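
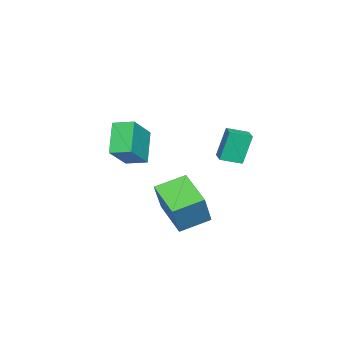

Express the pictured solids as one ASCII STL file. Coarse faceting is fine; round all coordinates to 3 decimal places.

solid 
facet normal -0.642 0.698 0.318
outer loop
vertex 2.664 1.53 -1.55
vertex 3.965 3.082 -2.331
vertex 1.645 1.445 -3.419
endloop
endfacet
facet normal -0.600 -0.715 0.359
outer loop
vertex 2.755 0.238 -3.969
vertex 2.664 1.53 -1.55
vertex 1.645 1.445 -3.419
endloop
endfacet
facet normal -0.642 0.698 0.319
outer loop
vertex 1.645 1.445 -3.419
vertex 3.965 3.082 -2.331
vertex 2.945 2.997 -4.199
endloop
endfacet
facet normal -0.478 -0.040 -0.877
outer loop
vertex 2.945 2.997 -4.199
vertex 2.755 0.238 -3.969
vertex 1.645 1.445 -3.419
endloop
endfacet
facet normal 0.478 0.040 0.877
outer loop
vertex 2.664 1.53 -1.55
vertex 5.075 1.875 -2.881
vertex 3.965 3.082 -2.331
endloop
endfacet
facet normal -0.599 -0.715 0.360
outer loop
vertex 3.775 0.323 -2.101
vertex 2.664 1.53 -1.55
vertex 2.755 0.238 -3.969
endloop
endfacet
facet normal 0.479 0.040 0.877
outer loop
vertex 3.775 0.323 -2.101
vertex 5.075 1.875 -2.881
vertex 2.664 1.53 -1.55
endloop
endfacet
facet normal 0.599 0.715 -0.360
outer loop
vertex 3.965 3.082 -2.331
vertex 5.075 1.875 -2.881
vertex 2.945 2.997 -4.199
endloop
endfacet
facet normal -0.479 -0.040 -0.877
outer loop
vertex 4.056 1.79 -4.75
vertex 2.755 0.238 -3.969
vertex 2.945 2.997 -4.199
endloop
endfacet
facet normal 0.599 0.716 -0.359
outer loop
vertex 2.945 2.997 -4.199
vertex 5.075 1.875 -2.881
vertex 4.056 1.79 -4.75
endloop
endfacet
facet normal 0.641 -0.698 -0.318
outer loop
vertex 4.056 1.79 -4.75
vertex 3.775 0.323 -2.101
vertex 2.755 0.238 -3.969
endloop
endfacet
facet normal 0.642 -0.698 -0.318
outer loop
vertex 5.075 1.875 -2.881
vertex 3.775 0.323 -2.101
vertex 4.056 1.79 -4.75
endloop
endfacet
facet normal -0.748 0.066 -0.661
outer loop
vertex -0.953 -3.261 -1.132
vertex -1.074 -2.095 -0.879
vertex 0.386 -2.804 -2.602
endloop
endfacet
facet normal 0.101 -0.972 -0.211
outer loop
vertex 1.994 -2.945 -1.181
vertex -0.953 -3.261 -1.132
vertex 0.386 -2.804 -2.602
endloop
endfacet
facet normal -0.747 0.067 -0.661
outer loop
vertex 0.386 -2.804 -2.602
vertex -1.074 -2.095 -0.879
vertex 0.266 -1.637 -2.348
endloop
endfacet
facet normal 0.656 0.224 -0.720
outer loop
vertex 0.266 -1.637 -2.348
vertex 1.994 -2.945 -1.181
vertex 0.386 -2.804 -2.602
endloop
endfacet
facet normal -0.656 -0.224 0.720
outer loop
vertex -0.953 -3.261 -1.132
vertex 0.534 -2.236 0.542
vertex -1.074 -2.095 -0.879
endloop
endfacet
facet normal 0.101 -0.972 -0.211
outer loop
vertex 0.654 -3.403 0.288
vertex -0.953 -3.261 -1.132
vertex 1.994 -2.945 -1.181
endloop
endfacet
facet normal -0.656 -0.224 0.720
outer loop
vertex 0.654 -3.403 0.288
vertex 0.534 -2.236 0.542
vertex -0.953 -3.261 -1.132
endloop
endfacet
facet normal -0.101 0.972 0.211
outer loop
vertex -1.074 -2.095 -0.879
vertex 0.534 -2.236 0.542
vertex 0.266 -1.637 -2.348
endloop
endfacet
facet normal 0.656 0.224 -0.720
outer loop
vertex 1.873 -1.779 -0.928
vertex 1.994 -2.945 -1.181
vertex 0.266 -1.637 -2.348
endloop
endfacet
facet normal -0.100 0.972 0.211
outer loop
vertex 0.266 -1.637 -2.348
vertex 0.534 -2.236 0.542
vertex 1.873 -1.779 -0.928
endloop
endfacet
facet normal 0.747 -0.066 0.661
outer loop
vertex 1.873 -1.779 -0.928
vertex 0.654 -3.403 0.288
vertex 1.994 -2.945 -1.181
endloop
endfacet
facet normal 0.748 -0.067 0.660
outer loop
vertex 0.534 -2.236 0.542
vertex 0.654 -3.403 0.288
vertex 1.873 -1.779 -0.928
endloop
endfacet
facet normal -0.832 -0.543 -0.112
outer loop
vertex 2.086 3.366 1.757
vertex 1.511 4.317 1.425
vertex 2.524 3.043 0.072
endloop
endfacet
facet normal 0.497 -0.819 0.286
outer loop
vertex 3.289 3.543 0.175
vertex 2.086 3.366 1.757
vertex 2.524 3.043 0.072
endloop
endfacet
facet normal -0.832 -0.543 -0.112
outer loop
vertex 2.524 3.043 0.072
vertex 1.511 4.317 1.425
vertex 1.948 3.994 -0.26
endloop
endfacet
facet normal 0.247 -0.182 -0.952
outer loop
vertex 1.948 3.994 -0.26
vertex 3.289 3.543 0.175
vertex 2.524 3.043 0.072
endloop
endfacet
facet normal -0.247 0.183 0.952
outer loop
vertex 2.086 3.366 1.757
vertex 2.276 4.817 1.528
vertex 1.511 4.317 1.425
endloop
endfacet
facet normal 0.497 -0.820 0.286
outer loop
vertex 2.852 3.866 1.86
vertex 2.086 3.366 1.757
vertex 3.289 3.543 0.175
endloop
endfacet
facet normal -0.247 0.183 0.952
outer loop
vertex 2.852 3.866 1.86
vertex 2.276 4.817 1.528
vertex 2.086 3.366 1.757
endloop
endfacet
facet normal -0.497 0.819 -0.286
outer loop
vertex 1.511 4.317 1.425
vertex 2.276 4.817 1.528
vertex 1.948 3.994 -0.26
endloop
endfacet
facet normal 0.247 -0.183 -0.952
outer loop
vertex 2.714 4.494 -0.157
vertex 3.289 3.543 0.175
vertex 1.948 3.994 -0.26
endloop
endfacet
facet normal -0.496 0.820 -0.286
outer loop
vertex 1.948 3.994 -0.26
vertex 2.276 4.817 1.528
vertex 2.714 4.494 -0.157
endloop
endfacet
facet normal 0.833 0.542 0.112
outer loop
vertex 2.714 4.494 -0.157
vertex 2.852 3.866 1.86
vertex 3.289 3.543 0.175
endloop
endfacet
facet normal 0.832 0.543 0.112
outer loop
vertex 2.276 4.817 1.528
vertex 2.852 3.866 1.86
vertex 2.714 4.494 -0.157
endloop
endfacet

endsolid


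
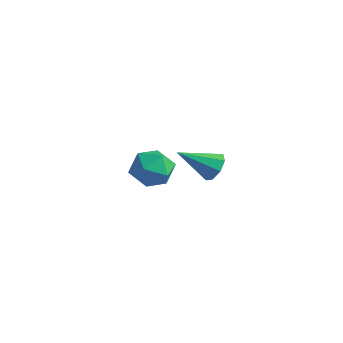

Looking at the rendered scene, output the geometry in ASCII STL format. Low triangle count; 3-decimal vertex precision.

solid 
facet normal 0.571 0.611 -0.548
outer loop
vertex 4.806 -2.993 2.937
vertex 4.3 -2.689 2.749
vertex 4.694 -2.632 3.223
endloop
endfacet
facet normal 0.537 -0.415 0.734
outer loop
vertex 4.806 -2.993 2.937
vertex 4.694 -2.632 3.223
vertex 3.42 -3.631 3.591
endloop
endfacet
facet normal 0.571 0.612 -0.548
outer loop
vertex 4.694 -2.632 3.223
vertex 4.3 -2.689 2.749
vertex 4.351 -2.304 3.232
endloop
endfacet
facet normal 0.166 0.147 0.975
outer loop
vertex 4.694 -2.632 3.223
vertex 4.351 -2.304 3.232
vertex 3.42 -3.631 3.591
endloop
endfacet
facet normal 0.570 0.612 -0.548
outer loop
vertex 4.351 -2.304 3.232
vertex 4.3 -2.689 2.749
vertex 3.978 -2.202 2.958
endloop
endfacet
facet normal -0.420 0.500 0.758
outer loop
vertex 4.351 -2.304 3.232
vertex 3.978 -2.202 2.958
vertex 3.42 -3.631 3.591
endloop
endfacet
facet normal 0.571 0.612 -0.547
outer loop
vertex 3.978 -2.202 2.958
vertex 4.3 -2.689 2.749
vertex 3.793 -2.384 2.561
endloop
endfacet
facet normal -0.876 0.435 0.209
outer loop
vertex 3.978 -2.202 2.958
vertex 3.793 -2.384 2.561
vertex 3.42 -3.631 3.591
endloop
endfacet
facet normal 0.571 0.612 -0.547
outer loop
vertex 3.793 -2.384 2.561
vertex 4.3 -2.689 2.749
vertex 3.905 -2.745 2.274
endloop
endfacet
facet normal -0.936 -0.011 -0.352
outer loop
vertex 3.793 -2.384 2.561
vertex 3.905 -2.745 2.274
vertex 3.42 -3.631 3.591
endloop
endfacet
facet normal 0.571 0.612 -0.547
outer loop
vertex 3.905 -2.745 2.274
vertex 4.3 -2.689 2.749
vertex 4.248 -3.073 2.265
endloop
endfacet
facet normal -0.564 -0.574 -0.594
outer loop
vertex 3.905 -2.745 2.274
vertex 4.248 -3.073 2.265
vertex 3.42 -3.631 3.591
endloop
endfacet
facet normal 0.571 0.612 -0.547
outer loop
vertex 4.248 -3.073 2.265
vertex 4.3 -2.689 2.749
vertex 4.621 -3.176 2.539
endloop
endfacet
facet normal 0.021 -0.926 -0.377
outer loop
vertex 4.248 -3.073 2.265
vertex 4.621 -3.176 2.539
vertex 3.42 -3.631 3.591
endloop
endfacet
facet normal 0.571 0.612 -0.547
outer loop
vertex 4.621 -3.176 2.539
vertex 4.3 -2.689 2.749
vertex 4.806 -2.993 2.937
endloop
endfacet
facet normal 0.478 -0.861 0.174
outer loop
vertex 4.621 -3.176 2.539
vertex 4.806 -2.993 2.937
vertex 3.42 -3.631 3.591
endloop
endfacet
facet normal -0.683 0.730 -0.031
outer loop
vertex -0.485 -0.069 -0.905
vertex -1.124 -0.65 -0.518
vertex -0.576 -0.114 0.036
endloop
endfacet
facet normal -0.026 0.999 0.045
outer loop
vertex -0.485 -0.069 -0.905
vertex -0.576 -0.114 0.036
vertex 0.285 -0.074 -0.355
endloop
endfacet
facet normal 0.368 0.779 -0.508
outer loop
vertex -0.485 -0.069 -0.905
vertex 0.285 -0.074 -0.355
vertex 0.269 -0.586 -1.151
endloop
endfacet
facet normal -0.046 0.374 -0.926
outer loop
vertex -0.485 -0.069 -0.905
vertex 0.269 -0.586 -1.151
vertex -0.602 -0.942 -1.252
endloop
endfacet
facet normal -0.695 0.344 -0.631
outer loop
vertex -0.485 -0.069 -0.905
vertex -0.602 -0.942 -1.252
vertex -1.124 -0.65 -0.518
endloop
endfacet
facet normal 0.257 0.725 0.640
outer loop
vertex 0.285 -0.074 -0.355
vertex -0.576 -0.114 0.036
vertex 0.122 -0.658 0.372
endloop
endfacet
facet normal -0.806 0.290 0.517
outer loop
vertex -0.576 -0.114 0.036
vertex -1.124 -0.65 -0.518
vertex -0.749 -1.014 0.271
endloop
endfacet
facet normal -0.826 -0.335 -0.454
outer loop
vertex -1.124 -0.65 -0.518
vertex -0.602 -0.942 -1.252
vertex -0.765 -1.526 -0.525
endloop
endfacet
facet normal 0.225 -0.286 -0.931
outer loop
vertex -0.602 -0.942 -1.252
vertex 0.269 -0.586 -1.151
vertex 0.096 -1.486 -0.916
endloop
endfacet
facet normal 0.894 0.368 -0.255
outer loop
vertex 0.269 -0.586 -1.151
vertex 0.285 -0.074 -0.355
vertex 0.644 -0.95 -0.362
endloop
endfacet
facet normal 0.046 -0.374 0.926
outer loop
vertex 0.005 -1.531 0.025
vertex 0.122 -0.658 0.372
vertex -0.749 -1.014 0.271
endloop
endfacet
facet normal -0.368 -0.779 0.508
outer loop
vertex 0.005 -1.531 0.025
vertex -0.749 -1.014 0.271
vertex -0.765 -1.526 -0.525
endloop
endfacet
facet normal 0.026 -0.999 -0.045
outer loop
vertex 0.005 -1.531 0.025
vertex -0.765 -1.526 -0.525
vertex 0.096 -1.486 -0.916
endloop
endfacet
facet normal 0.683 -0.730 0.031
outer loop
vertex 0.005 -1.531 0.025
vertex 0.096 -1.486 -0.916
vertex 0.644 -0.95 -0.362
endloop
endfacet
facet normal 0.695 -0.344 0.631
outer loop
vertex 0.005 -1.531 0.025
vertex 0.644 -0.95 -0.362
vertex 0.122 -0.658 0.372
endloop
endfacet
facet normal -0.225 0.286 0.931
outer loop
vertex -0.749 -1.014 0.271
vertex 0.122 -0.658 0.372
vertex -0.576 -0.114 0.036
endloop
endfacet
facet normal -0.894 -0.368 0.255
outer loop
vertex -0.765 -1.526 -0.525
vertex -0.749 -1.014 0.271
vertex -1.124 -0.65 -0.518
endloop
endfacet
facet normal -0.257 -0.725 -0.640
outer loop
vertex 0.096 -1.486 -0.916
vertex -0.765 -1.526 -0.525
vertex -0.602 -0.942 -1.252
endloop
endfacet
facet normal 0.806 -0.290 -0.517
outer loop
vertex 0.644 -0.95 -0.362
vertex 0.096 -1.486 -0.916
vertex 0.269 -0.586 -1.151
endloop
endfacet
facet normal 0.826 0.335 0.454
outer loop
vertex 0.122 -0.658 0.372
vertex 0.644 -0.95 -0.362
vertex 0.285 -0.074 -0.355
endloop
endfacet

endsolid


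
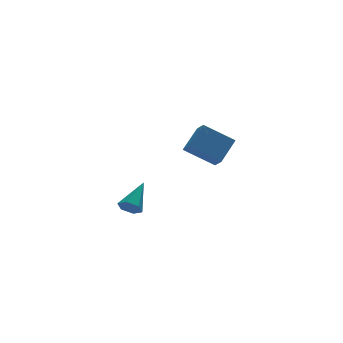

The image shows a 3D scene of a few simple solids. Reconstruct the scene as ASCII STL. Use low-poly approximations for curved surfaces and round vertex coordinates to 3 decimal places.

solid 
facet normal -0.750 0.378 0.543
outer loop
vertex 2.049 2.424 2.013
vertex 2.049 3.146 1.51
vertex 0.931 1.7 0.972
endloop
endfacet
facet normal -0.000 -0.821 0.571
outer loop
vertex 2.371 0.974 -0.07
vertex 2.049 2.424 2.013
vertex 0.931 1.7 0.972
endloop
endfacet
facet normal -0.750 0.378 0.543
outer loop
vertex 0.931 1.7 0.972
vertex 2.049 3.146 1.51
vertex 0.931 2.422 0.47
endloop
endfacet
facet normal -0.661 -0.428 -0.616
outer loop
vertex 0.931 2.422 0.47
vertex 2.371 0.974 -0.07
vertex 0.931 1.7 0.972
endloop
endfacet
facet normal 0.661 0.429 0.615
outer loop
vertex 2.049 2.424 2.013
vertex 3.489 2.42 0.468
vertex 2.049 3.146 1.51
endloop
endfacet
facet normal 0.000 -0.821 0.571
outer loop
vertex 3.489 1.698 0.97
vertex 2.049 2.424 2.013
vertex 2.371 0.974 -0.07
endloop
endfacet
facet normal 0.662 0.428 0.616
outer loop
vertex 3.489 1.698 0.97
vertex 3.489 2.42 0.468
vertex 2.049 2.424 2.013
endloop
endfacet
facet normal 0.000 0.821 -0.571
outer loop
vertex 2.049 3.146 1.51
vertex 3.489 2.42 0.468
vertex 0.931 2.422 0.47
endloop
endfacet
facet normal -0.662 -0.429 -0.615
outer loop
vertex 2.371 1.696 -0.573
vertex 2.371 0.974 -0.07
vertex 0.931 2.422 0.47
endloop
endfacet
facet normal 0.000 0.821 -0.571
outer loop
vertex 0.931 2.422 0.47
vertex 3.489 2.42 0.468
vertex 2.371 1.696 -0.573
endloop
endfacet
facet normal 0.750 -0.378 -0.543
outer loop
vertex 2.371 1.696 -0.573
vertex 3.489 1.698 0.97
vertex 2.371 0.974 -0.07
endloop
endfacet
facet normal 0.750 -0.378 -0.543
outer loop
vertex 3.489 2.42 0.468
vertex 3.489 1.698 0.97
vertex 2.371 1.696 -0.573
endloop
endfacet
facet normal -0.613 -0.551 -0.567
outer loop
vertex -3.62 -3.124 -0.825
vertex -4.117 -2.829 -0.574
vertex -3.844 -2.599 -1.093
endloop
endfacet
facet normal 0.850 0.099 -0.517
outer loop
vertex -3.62 -3.124 -0.825
vertex -3.844 -2.599 -1.093
vertex -2.983 -1.811 0.474
endloop
endfacet
facet normal -0.613 -0.551 -0.567
outer loop
vertex -3.844 -2.599 -1.093
vertex -4.117 -2.829 -0.574
vertex -4.341 -2.305 -0.841
endloop
endfacet
facet normal 0.216 0.820 -0.531
outer loop
vertex -3.844 -2.599 -1.093
vertex -4.341 -2.305 -0.841
vertex -2.983 -1.811 0.474
endloop
endfacet
facet normal -0.613 -0.551 -0.567
outer loop
vertex -4.341 -2.305 -0.841
vertex -4.117 -2.829 -0.574
vertex -4.614 -2.535 -0.322
endloop
endfacet
facet normal -0.460 0.876 0.146
outer loop
vertex -4.341 -2.305 -0.841
vertex -4.614 -2.535 -0.322
vertex -2.983 -1.811 0.474
endloop
endfacet
facet normal -0.613 -0.550 -0.567
outer loop
vertex -4.614 -2.535 -0.322
vertex -4.117 -2.829 -0.574
vertex -4.39 -3.06 -0.055
endloop
endfacet
facet normal -0.503 0.212 0.838
outer loop
vertex -4.614 -2.535 -0.322
vertex -4.39 -3.06 -0.055
vertex -2.983 -1.811 0.474
endloop
endfacet
facet normal -0.612 -0.551 -0.567
outer loop
vertex -4.39 -3.06 -0.055
vertex -4.117 -2.829 -0.574
vertex -3.893 -3.354 -0.306
endloop
endfacet
facet normal 0.130 -0.507 0.852
outer loop
vertex -4.39 -3.06 -0.055
vertex -3.893 -3.354 -0.306
vertex -2.983 -1.811 0.474
endloop
endfacet
facet normal -0.613 -0.551 -0.567
outer loop
vertex -3.893 -3.354 -0.306
vertex -4.117 -2.829 -0.574
vertex -3.62 -3.124 -0.825
endloop
endfacet
facet normal 0.807 -0.564 0.174
outer loop
vertex -3.893 -3.354 -0.306
vertex -3.62 -3.124 -0.825
vertex -2.983 -1.811 0.474
endloop
endfacet

endsolid


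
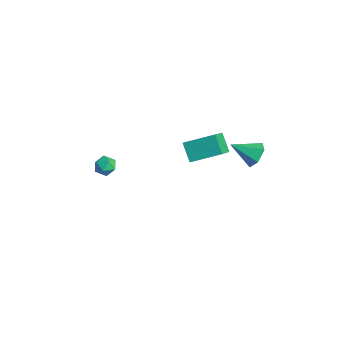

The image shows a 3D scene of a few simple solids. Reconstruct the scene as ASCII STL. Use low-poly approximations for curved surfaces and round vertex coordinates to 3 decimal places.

solid 
facet normal -0.178 -0.135 0.975
outer loop
vertex -2.414 -3.41 4.06
vertex -2.146 -4.037 4.022
vertex -1.746 -3.503 4.169
endloop
endfacet
facet normal -0.059 0.553 0.831
outer loop
vertex -2.414 -3.41 4.06
vertex -1.746 -3.503 4.169
vertex -1.96 -2.97 3.799
endloop
endfacet
facet normal -0.541 0.765 0.349
outer loop
vertex -2.414 -3.41 4.06
vertex -1.96 -2.97 3.799
vertex -2.493 -3.175 3.423
endloop
endfacet
facet normal -0.958 0.208 0.196
outer loop
vertex -2.414 -3.41 4.06
vertex -2.493 -3.175 3.423
vertex -2.608 -3.834 3.561
endloop
endfacet
facet normal -0.734 -0.349 0.582
outer loop
vertex -2.414 -3.41 4.06
vertex -2.608 -3.834 3.561
vertex -2.146 -4.037 4.022
endloop
endfacet
facet normal 0.589 0.607 0.534
outer loop
vertex -1.96 -2.97 3.799
vertex -1.746 -3.503 4.169
vertex -1.412 -3.326 3.599
endloop
endfacet
facet normal 0.395 -0.507 0.766
outer loop
vertex -1.746 -3.503 4.169
vertex -2.146 -4.037 4.022
vertex -1.527 -3.985 3.737
endloop
endfacet
facet normal -0.506 -0.853 0.132
outer loop
vertex -2.146 -4.037 4.022
vertex -2.608 -3.834 3.561
vertex -2.06 -4.19 3.361
endloop
endfacet
facet normal -0.868 0.048 -0.494
outer loop
vertex -2.608 -3.834 3.561
vertex -2.493 -3.175 3.423
vertex -2.274 -3.657 2.991
endloop
endfacet
facet normal -0.193 0.950 -0.245
outer loop
vertex -2.493 -3.175 3.423
vertex -1.96 -2.97 3.799
vertex -1.874 -3.123 3.138
endloop
endfacet
facet normal 0.958 -0.208 -0.196
outer loop
vertex -1.606 -3.75 3.1
vertex -1.412 -3.326 3.599
vertex -1.527 -3.985 3.737
endloop
endfacet
facet normal 0.541 -0.765 -0.349
outer loop
vertex -1.606 -3.75 3.1
vertex -1.527 -3.985 3.737
vertex -2.06 -4.19 3.361
endloop
endfacet
facet normal 0.059 -0.553 -0.831
outer loop
vertex -1.606 -3.75 3.1
vertex -2.06 -4.19 3.361
vertex -2.274 -3.657 2.991
endloop
endfacet
facet normal 0.178 0.135 -0.975
outer loop
vertex -1.606 -3.75 3.1
vertex -2.274 -3.657 2.991
vertex -1.874 -3.123 3.138
endloop
endfacet
facet normal 0.734 0.349 -0.582
outer loop
vertex -1.606 -3.75 3.1
vertex -1.874 -3.123 3.138
vertex -1.412 -3.326 3.599
endloop
endfacet
facet normal 0.868 -0.048 0.494
outer loop
vertex -1.527 -3.985 3.737
vertex -1.412 -3.326 3.599
vertex -1.746 -3.503 4.169
endloop
endfacet
facet normal 0.193 -0.950 0.245
outer loop
vertex -2.06 -4.19 3.361
vertex -1.527 -3.985 3.737
vertex -2.146 -4.037 4.022
endloop
endfacet
facet normal -0.589 -0.607 -0.534
outer loop
vertex -2.274 -3.657 2.991
vertex -2.06 -4.19 3.361
vertex -2.608 -3.834 3.561
endloop
endfacet
facet normal -0.395 0.507 -0.766
outer loop
vertex -1.874 -3.123 3.138
vertex -2.274 -3.657 2.991
vertex -2.493 -3.175 3.423
endloop
endfacet
facet normal 0.506 0.853 -0.132
outer loop
vertex -1.412 -3.326 3.599
vertex -1.874 -3.123 3.138
vertex -1.96 -2.97 3.799
endloop
endfacet
facet normal 0.501 0.691 -0.521
outer loop
vertex 1.226 4.502 3.393
vertex 0.774 4.3 2.69
vertex 0.488 4.91 3.224
endloop
endfacet
facet normal -0.105 0.213 0.971
outer loop
vertex 1.226 4.502 3.393
vertex 0.488 4.91 3.224
vertex -0.054 3.16 3.55
endloop
endfacet
facet normal 0.501 0.691 -0.521
outer loop
vertex 0.488 4.91 3.224
vertex 0.774 4.3 2.69
vertex 0.036 4.708 2.521
endloop
endfacet
facet normal -0.833 0.339 0.438
outer loop
vertex 0.488 4.91 3.224
vertex 0.036 4.708 2.521
vertex -0.054 3.16 3.55
endloop
endfacet
facet normal 0.501 0.691 -0.521
outer loop
vertex 0.036 4.708 2.521
vertex 0.774 4.3 2.69
vertex 0.322 4.098 1.987
endloop
endfacet
facet normal -0.934 -0.158 -0.320
outer loop
vertex 0.036 4.708 2.521
vertex 0.322 4.098 1.987
vertex -0.054 3.16 3.55
endloop
endfacet
facet normal 0.502 0.690 -0.521
outer loop
vertex 0.322 4.098 1.987
vertex 0.774 4.3 2.69
vertex 1.059 3.689 2.156
endloop
endfacet
facet normal -0.309 -0.781 -0.543
outer loop
vertex 0.322 4.098 1.987
vertex 1.059 3.689 2.156
vertex -0.054 3.16 3.55
endloop
endfacet
facet normal 0.502 0.690 -0.522
outer loop
vertex 1.059 3.689 2.156
vertex 0.774 4.3 2.69
vertex 1.512 3.891 2.859
endloop
endfacet
facet normal 0.420 -0.908 -0.010
outer loop
vertex 1.059 3.689 2.156
vertex 1.512 3.891 2.859
vertex -0.054 3.16 3.55
endloop
endfacet
facet normal 0.502 0.690 -0.521
outer loop
vertex 1.512 3.891 2.859
vertex 0.774 4.3 2.69
vertex 1.226 4.502 3.393
endloop
endfacet
facet normal 0.522 -0.410 0.748
outer loop
vertex 1.512 3.891 2.859
vertex 1.226 4.502 3.393
vertex -0.054 3.16 3.55
endloop
endfacet
facet normal -0.489 -0.792 -0.364
outer loop
vertex -2.744 1.832 2.315
vertex -3.814 3.063 1.074
vertex -1.815 1.691 1.374
endloop
endfacet
facet normal 0.522 -0.600 0.606
outer loop
vertex -0.886 3.197 2.066
vertex -2.744 1.832 2.315
vertex -1.815 1.691 1.374
endloop
endfacet
facet normal -0.489 -0.792 -0.364
outer loop
vertex -1.815 1.691 1.374
vertex -3.814 3.063 1.074
vertex -2.885 2.922 0.133
endloop
endfacet
facet normal 0.699 -0.106 -0.708
outer loop
vertex -2.885 2.922 0.133
vertex -0.886 3.197 2.066
vertex -1.815 1.691 1.374
endloop
endfacet
facet normal -0.699 0.106 0.708
outer loop
vertex -2.744 1.832 2.315
vertex -2.885 4.569 1.766
vertex -3.814 3.063 1.074
endloop
endfacet
facet normal 0.522 -0.600 0.606
outer loop
vertex -1.815 3.338 3.007
vertex -2.744 1.832 2.315
vertex -0.886 3.197 2.066
endloop
endfacet
facet normal -0.699 0.106 0.708
outer loop
vertex -1.815 3.338 3.007
vertex -2.885 4.569 1.766
vertex -2.744 1.832 2.315
endloop
endfacet
facet normal -0.522 0.600 -0.606
outer loop
vertex -3.814 3.063 1.074
vertex -2.885 4.569 1.766
vertex -2.885 2.922 0.133
endloop
endfacet
facet normal 0.699 -0.106 -0.708
outer loop
vertex -1.956 4.428 0.825
vertex -0.886 3.197 2.066
vertex -2.885 2.922 0.133
endloop
endfacet
facet normal -0.522 0.600 -0.606
outer loop
vertex -2.885 2.922 0.133
vertex -2.885 4.569 1.766
vertex -1.956 4.428 0.825
endloop
endfacet
facet normal 0.489 0.792 0.364
outer loop
vertex -1.956 4.428 0.825
vertex -1.815 3.338 3.007
vertex -0.886 3.197 2.066
endloop
endfacet
facet normal 0.489 0.792 0.364
outer loop
vertex -2.885 4.569 1.766
vertex -1.815 3.338 3.007
vertex -1.956 4.428 0.825
endloop
endfacet

endsolid


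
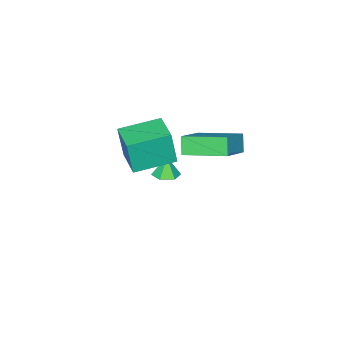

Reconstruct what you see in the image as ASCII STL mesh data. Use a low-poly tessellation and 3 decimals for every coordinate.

solid 
facet normal 0.202 0.131 -0.971
outer loop
vertex 0.36 -2.04 -3.274
vertex -0.281 -2.239 -3.434
vertex -0.146 -1.573 -3.316
endloop
endfacet
facet normal 0.470 0.570 0.674
outer loop
vertex 0.36 -2.04 -3.274
vertex -0.146 -1.573 -3.316
vertex -0.499 -2.381 -2.386
endloop
endfacet
facet normal 0.202 0.131 -0.971
outer loop
vertex -0.146 -1.573 -3.316
vertex -0.281 -2.239 -3.434
vertex -0.787 -1.772 -3.476
endloop
endfacet
facet normal -0.369 0.766 0.526
outer loop
vertex -0.146 -1.573 -3.316
vertex -0.787 -1.772 -3.476
vertex -0.499 -2.381 -2.386
endloop
endfacet
facet normal 0.202 0.131 -0.971
outer loop
vertex -0.787 -1.772 -3.476
vertex -0.281 -2.239 -3.434
vertex -0.922 -2.438 -3.594
endloop
endfacet
facet normal -0.937 0.133 0.322
outer loop
vertex -0.787 -1.772 -3.476
vertex -0.922 -2.438 -3.594
vertex -0.499 -2.381 -2.386
endloop
endfacet
facet normal 0.202 0.131 -0.971
outer loop
vertex -0.922 -2.438 -3.594
vertex -0.281 -2.239 -3.434
vertex -0.416 -2.906 -3.552
endloop
endfacet
facet normal -0.666 -0.697 0.266
outer loop
vertex -0.922 -2.438 -3.594
vertex -0.416 -2.906 -3.552
vertex -0.499 -2.381 -2.386
endloop
endfacet
facet normal 0.202 0.131 -0.971
outer loop
vertex -0.416 -2.906 -3.552
vertex -0.281 -2.239 -3.434
vertex 0.225 -2.707 -3.392
endloop
endfacet
facet normal 0.174 -0.893 0.415
outer loop
vertex -0.416 -2.906 -3.552
vertex 0.225 -2.707 -3.392
vertex -0.499 -2.381 -2.386
endloop
endfacet
facet normal 0.202 0.131 -0.971
outer loop
vertex 0.225 -2.707 -3.392
vertex -0.281 -2.239 -3.434
vertex 0.36 -2.04 -3.274
endloop
endfacet
facet normal 0.742 -0.260 0.618
outer loop
vertex 0.225 -2.707 -3.392
vertex 0.36 -2.04 -3.274
vertex -0.499 -2.381 -2.386
endloop
endfacet
facet normal -0.522 -0.849 -0.087
outer loop
vertex 3.803 -1.32 3.011
vertex 2.127 -0.315 3.262
vertex 3.693 -1.077 1.302
endloop
endfacet
facet normal 0.850 -0.511 -0.127
outer loop
vertex 4.513 0.255 1.438
vertex 3.803 -1.32 3.011
vertex 3.693 -1.077 1.302
endloop
endfacet
facet normal -0.522 -0.849 -0.087
outer loop
vertex 3.693 -1.077 1.302
vertex 2.127 -0.315 3.262
vertex 2.017 -0.072 1.552
endloop
endfacet
facet normal -0.063 0.140 -0.988
outer loop
vertex 2.017 -0.072 1.552
vertex 4.513 0.255 1.438
vertex 3.693 -1.077 1.302
endloop
endfacet
facet normal 0.064 -0.140 0.988
outer loop
vertex 3.803 -1.32 3.011
vertex 2.947 1.017 3.398
vertex 2.127 -0.315 3.262
endloop
endfacet
facet normal 0.850 -0.510 -0.127
outer loop
vertex 4.623 0.012 3.148
vertex 3.803 -1.32 3.011
vertex 4.513 0.255 1.438
endloop
endfacet
facet normal 0.063 -0.140 0.988
outer loop
vertex 4.623 0.012 3.148
vertex 2.947 1.017 3.398
vertex 3.803 -1.32 3.011
endloop
endfacet
facet normal -0.850 0.511 0.127
outer loop
vertex 2.127 -0.315 3.262
vertex 2.947 1.017 3.398
vertex 2.017 -0.072 1.552
endloop
endfacet
facet normal -0.064 0.141 -0.988
outer loop
vertex 2.837 1.26 1.689
vertex 4.513 0.255 1.438
vertex 2.017 -0.072 1.552
endloop
endfacet
facet normal -0.850 0.510 0.127
outer loop
vertex 2.017 -0.072 1.552
vertex 2.947 1.017 3.398
vertex 2.837 1.26 1.689
endloop
endfacet
facet normal 0.522 0.849 0.087
outer loop
vertex 2.837 1.26 1.689
vertex 4.623 0.012 3.148
vertex 4.513 0.255 1.438
endloop
endfacet
facet normal 0.522 0.849 0.087
outer loop
vertex 2.947 1.017 3.398
vertex 4.623 0.012 3.148
vertex 2.837 1.26 1.689
endloop
endfacet
facet normal -0.417 -0.399 0.817
outer loop
vertex 2.6 1.269 3.237
vertex 1.795 3.133 3.736
vertex 1.069 0.869 2.26
endloop
endfacet
facet normal 0.385 -0.892 -0.238
outer loop
vertex 1.465 1.247 1.484
vertex 2.6 1.269 3.237
vertex 1.069 0.869 2.26
endloop
endfacet
facet normal -0.417 -0.399 0.817
outer loop
vertex 1.069 0.869 2.26
vertex 1.795 3.133 3.736
vertex 0.264 2.732 2.759
endloop
endfacet
facet normal -0.823 -0.215 -0.525
outer loop
vertex 0.264 2.732 2.759
vertex 1.465 1.247 1.484
vertex 1.069 0.869 2.26
endloop
endfacet
facet normal 0.823 0.215 0.525
outer loop
vertex 2.6 1.269 3.237
vertex 2.191 3.511 2.96
vertex 1.795 3.133 3.736
endloop
endfacet
facet normal 0.386 -0.891 -0.239
outer loop
vertex 2.996 1.648 2.461
vertex 2.6 1.269 3.237
vertex 1.465 1.247 1.484
endloop
endfacet
facet normal 0.823 0.215 0.525
outer loop
vertex 2.996 1.648 2.461
vertex 2.191 3.511 2.96
vertex 2.6 1.269 3.237
endloop
endfacet
facet normal -0.385 0.892 0.238
outer loop
vertex 1.795 3.133 3.736
vertex 2.191 3.511 2.96
vertex 0.264 2.732 2.759
endloop
endfacet
facet normal -0.823 -0.215 -0.525
outer loop
vertex 0.66 3.111 1.983
vertex 1.465 1.247 1.484
vertex 0.264 2.732 2.759
endloop
endfacet
facet normal -0.385 0.891 0.239
outer loop
vertex 0.264 2.732 2.759
vertex 2.191 3.511 2.96
vertex 0.66 3.111 1.983
endloop
endfacet
facet normal 0.417 0.399 -0.817
outer loop
vertex 0.66 3.111 1.983
vertex 2.996 1.648 2.461
vertex 1.465 1.247 1.484
endloop
endfacet
facet normal 0.417 0.399 -0.817
outer loop
vertex 2.191 3.511 2.96
vertex 2.996 1.648 2.461
vertex 0.66 3.111 1.983
endloop
endfacet

endsolid


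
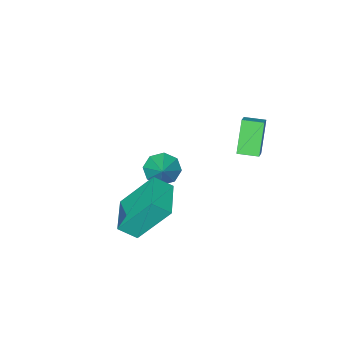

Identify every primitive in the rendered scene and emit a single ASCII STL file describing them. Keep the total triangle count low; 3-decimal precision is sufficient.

solid 
facet normal -0.636 0.771 -0.040
outer loop
vertex -4.025 1.382 0.499
vertex -3.361 1.858 -0.877
vertex -4.559 0.92 0.081
endloop
endfacet
facet normal -0.415 -0.298 0.860
outer loop
vertex -3.999 0.242 0.117
vertex -4.025 1.382 0.499
vertex -4.559 0.92 0.081
endloop
endfacet
facet normal -0.636 0.771 -0.040
outer loop
vertex -4.559 0.92 0.081
vertex -3.361 1.858 -0.877
vertex -3.895 1.396 -1.294
endloop
endfacet
facet normal -0.650 -0.564 -0.509
outer loop
vertex -3.895 1.396 -1.294
vertex -3.999 0.242 0.117
vertex -4.559 0.92 0.081
endloop
endfacet
facet normal 0.650 0.564 0.509
outer loop
vertex -4.025 1.382 0.499
vertex -2.801 1.18 -0.841
vertex -3.361 1.858 -0.877
endloop
endfacet
facet normal -0.414 -0.298 0.860
outer loop
vertex -3.465 0.704 0.534
vertex -4.025 1.382 0.499
vertex -3.999 0.242 0.117
endloop
endfacet
facet normal 0.650 0.564 0.509
outer loop
vertex -3.465 0.704 0.534
vertex -2.801 1.18 -0.841
vertex -4.025 1.382 0.499
endloop
endfacet
facet normal 0.415 0.297 -0.860
outer loop
vertex -3.361 1.858 -0.877
vertex -2.801 1.18 -0.841
vertex -3.895 1.396 -1.294
endloop
endfacet
facet normal -0.651 -0.564 -0.509
outer loop
vertex -3.335 0.718 -1.259
vertex -3.999 0.242 0.117
vertex -3.895 1.396 -1.294
endloop
endfacet
facet normal 0.415 0.298 -0.860
outer loop
vertex -3.895 1.396 -1.294
vertex -2.801 1.18 -0.841
vertex -3.335 0.718 -1.259
endloop
endfacet
facet normal 0.636 -0.771 0.040
outer loop
vertex -3.335 0.718 -1.259
vertex -3.465 0.704 0.534
vertex -3.999 0.242 0.117
endloop
endfacet
facet normal 0.636 -0.771 0.040
outer loop
vertex -2.801 1.18 -0.841
vertex -3.465 0.704 0.534
vertex -3.335 0.718 -1.259
endloop
endfacet
facet normal -0.510 -0.629 -0.587
outer loop
vertex -1.807 -2.232 -4.618
vertex -2.161 -2.539 -3.982
vertex -2.321 -1.946 -4.478
endloop
endfacet
facet normal 0.365 0.846 -0.389
outer loop
vertex -1.807 -2.232 -4.618
vertex -2.321 -1.946 -4.478
vertex -1.499 -1.721 -3.218
endloop
endfacet
facet normal -0.508 -0.629 -0.588
outer loop
vertex -2.321 -1.946 -4.478
vertex -2.161 -2.539 -3.982
vertex -2.742 -2.008 -4.048
endloop
endfacet
facet normal -0.194 0.980 -0.049
outer loop
vertex -2.321 -1.946 -4.478
vertex -2.742 -2.008 -4.048
vertex -1.499 -1.721 -3.218
endloop
endfacet
facet normal -0.509 -0.630 -0.586
outer loop
vertex -2.742 -2.008 -4.048
vertex -2.161 -2.539 -3.982
vertex -2.822 -2.38 -3.579
endloop
endfacet
facet normal -0.492 0.721 0.488
outer loop
vertex -2.742 -2.008 -4.048
vertex -2.822 -2.38 -3.579
vertex -1.499 -1.721 -3.218
endloop
endfacet
facet normal -0.509 -0.630 -0.587
outer loop
vertex -2.822 -2.38 -3.579
vertex -2.161 -2.539 -3.982
vertex -2.515 -2.846 -3.345
endloop
endfacet
facet normal -0.357 0.220 0.908
outer loop
vertex -2.822 -2.38 -3.579
vertex -2.515 -2.846 -3.345
vertex -1.499 -1.721 -3.218
endloop
endfacet
facet normal -0.509 -0.630 -0.587
outer loop
vertex -2.515 -2.846 -3.345
vertex -2.161 -2.539 -3.982
vertex -2.0 -3.132 -3.485
endloop
endfacet
facet normal 0.134 -0.230 0.964
outer loop
vertex -2.515 -2.846 -3.345
vertex -2.0 -3.132 -3.485
vertex -1.499 -1.721 -3.218
endloop
endfacet
facet normal -0.509 -0.630 -0.587
outer loop
vertex -2.0 -3.132 -3.485
vertex -2.161 -2.539 -3.982
vertex -1.58 -3.071 -3.915
endloop
endfacet
facet normal 0.692 -0.364 0.624
outer loop
vertex -2.0 -3.132 -3.485
vertex -1.58 -3.071 -3.915
vertex -1.499 -1.721 -3.218
endloop
endfacet
facet normal -0.509 -0.629 -0.587
outer loop
vertex -1.58 -3.071 -3.915
vertex -2.161 -2.539 -3.982
vertex -1.5 -2.698 -4.384
endloop
endfacet
facet normal 0.991 -0.104 0.086
outer loop
vertex -1.58 -3.071 -3.915
vertex -1.5 -2.698 -4.384
vertex -1.499 -1.721 -3.218
endloop
endfacet
facet normal -0.509 -0.630 -0.587
outer loop
vertex -1.5 -2.698 -4.384
vertex -2.161 -2.539 -3.982
vertex -1.807 -2.232 -4.618
endloop
endfacet
facet normal 0.856 0.396 -0.333
outer loop
vertex -1.5 -2.698 -4.384
vertex -1.807 -2.232 -4.618
vertex -1.499 -1.721 -3.218
endloop
endfacet
facet normal -0.616 0.502 -0.607
outer loop
vertex -0.652 -0.028 -2.435
vertex 0.48 1.222 -2.549
vertex 0.249 -1.0 -4.154
endloop
endfacet
facet normal -0.670 -0.740 0.067
outer loop
vertex 0.84 -1.482 -3.571
vertex -0.652 -0.028 -2.435
vertex 0.249 -1.0 -4.154
endloop
endfacet
facet normal -0.616 0.502 -0.607
outer loop
vertex 0.249 -1.0 -4.154
vertex 0.48 1.222 -2.549
vertex 1.38 0.25 -4.268
endloop
endfacet
facet normal 0.415 -0.448 -0.792
outer loop
vertex 1.38 0.25 -4.268
vertex 0.84 -1.482 -3.571
vertex 0.249 -1.0 -4.154
endloop
endfacet
facet normal -0.415 0.448 0.792
outer loop
vertex -0.652 -0.028 -2.435
vertex 1.071 0.74 -1.966
vertex 0.48 1.222 -2.549
endloop
endfacet
facet normal -0.669 -0.740 0.068
outer loop
vertex -0.06 -0.51 -1.852
vertex -0.652 -0.028 -2.435
vertex 0.84 -1.482 -3.571
endloop
endfacet
facet normal -0.415 0.448 0.792
outer loop
vertex -0.06 -0.51 -1.852
vertex 1.071 0.74 -1.966
vertex -0.652 -0.028 -2.435
endloop
endfacet
facet normal 0.670 0.740 -0.068
outer loop
vertex 0.48 1.222 -2.549
vertex 1.071 0.74 -1.966
vertex 1.38 0.25 -4.268
endloop
endfacet
facet normal 0.415 -0.448 -0.792
outer loop
vertex 1.972 -0.232 -3.685
vertex 0.84 -1.482 -3.571
vertex 1.38 0.25 -4.268
endloop
endfacet
facet normal 0.669 0.740 -0.068
outer loop
vertex 1.38 0.25 -4.268
vertex 1.071 0.74 -1.966
vertex 1.972 -0.232 -3.685
endloop
endfacet
facet normal 0.616 -0.503 0.607
outer loop
vertex 1.972 -0.232 -3.685
vertex -0.06 -0.51 -1.852
vertex 0.84 -1.482 -3.571
endloop
endfacet
facet normal 0.616 -0.502 0.607
outer loop
vertex 1.071 0.74 -1.966
vertex -0.06 -0.51 -1.852
vertex 1.972 -0.232 -3.685
endloop
endfacet

endsolid


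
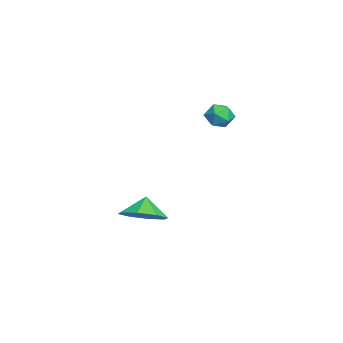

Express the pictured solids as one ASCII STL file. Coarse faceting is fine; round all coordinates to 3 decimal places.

solid 
facet normal -0.708 -0.205 0.676
outer loop
vertex -3.466 -0.061 1.662
vertex -3.536 -0.698 1.395
vertex -3.081 -0.585 1.906
endloop
endfacet
facet normal -0.237 0.262 0.936
outer loop
vertex -3.466 -0.061 1.662
vertex -3.081 -0.585 1.906
vertex -2.794 0.039 1.804
endloop
endfacet
facet normal -0.230 0.832 0.505
outer loop
vertex -3.466 -0.061 1.662
vertex -2.794 0.039 1.804
vertex -3.072 0.311 1.229
endloop
endfacet
facet normal -0.698 0.716 -0.020
outer loop
vertex -3.466 -0.061 1.662
vertex -3.072 0.311 1.229
vertex -3.531 -0.144 0.976
endloop
endfacet
facet normal -0.994 0.073 0.085
outer loop
vertex -3.466 -0.061 1.662
vertex -3.531 -0.144 0.976
vertex -3.536 -0.698 1.395
endloop
endfacet
facet normal 0.410 -0.039 0.911
outer loop
vertex -2.794 0.039 1.804
vertex -3.081 -0.585 1.906
vertex -2.449 -0.536 1.624
endloop
endfacet
facet normal -0.353 -0.797 0.490
outer loop
vertex -3.081 -0.585 1.906
vertex -3.536 -0.698 1.395
vertex -2.908 -0.991 1.371
endloop
endfacet
facet normal -0.816 -0.344 -0.465
outer loop
vertex -3.536 -0.698 1.395
vertex -3.531 -0.144 0.976
vertex -3.186 -0.719 0.796
endloop
endfacet
facet normal -0.338 0.694 -0.636
outer loop
vertex -3.531 -0.144 0.976
vertex -3.072 0.311 1.229
vertex -2.899 -0.095 0.694
endloop
endfacet
facet normal 0.420 0.882 0.214
outer loop
vertex -3.072 0.311 1.229
vertex -2.794 0.039 1.804
vertex -2.444 0.018 1.205
endloop
endfacet
facet normal 0.698 -0.716 0.020
outer loop
vertex -2.514 -0.619 0.938
vertex -2.449 -0.536 1.624
vertex -2.908 -0.991 1.371
endloop
endfacet
facet normal 0.230 -0.832 -0.505
outer loop
vertex -2.514 -0.619 0.938
vertex -2.908 -0.991 1.371
vertex -3.186 -0.719 0.796
endloop
endfacet
facet normal 0.237 -0.262 -0.936
outer loop
vertex -2.514 -0.619 0.938
vertex -3.186 -0.719 0.796
vertex -2.899 -0.095 0.694
endloop
endfacet
facet normal 0.708 0.205 -0.676
outer loop
vertex -2.514 -0.619 0.938
vertex -2.899 -0.095 0.694
vertex -2.444 0.018 1.205
endloop
endfacet
facet normal 0.994 -0.073 -0.085
outer loop
vertex -2.514 -0.619 0.938
vertex -2.444 0.018 1.205
vertex -2.449 -0.536 1.624
endloop
endfacet
facet normal 0.338 -0.694 0.636
outer loop
vertex -2.908 -0.991 1.371
vertex -2.449 -0.536 1.624
vertex -3.081 -0.585 1.906
endloop
endfacet
facet normal -0.420 -0.882 -0.214
outer loop
vertex -3.186 -0.719 0.796
vertex -2.908 -0.991 1.371
vertex -3.536 -0.698 1.395
endloop
endfacet
facet normal -0.410 0.039 -0.911
outer loop
vertex -2.899 -0.095 0.694
vertex -3.186 -0.719 0.796
vertex -3.531 -0.144 0.976
endloop
endfacet
facet normal 0.353 0.797 -0.490
outer loop
vertex -2.444 0.018 1.205
vertex -2.899 -0.095 0.694
vertex -3.072 0.311 1.229
endloop
endfacet
facet normal 0.816 0.344 0.465
outer loop
vertex -2.449 -0.536 1.624
vertex -2.444 0.018 1.205
vertex -2.794 0.039 1.804
endloop
endfacet
facet normal 0.535 -0.121 -0.836
outer loop
vertex -1.966 -2.878 -3.958
vertex -2.752 -3.472 -4.375
vertex -2.512 -2.43 -4.372
endloop
endfacet
facet normal 0.007 0.683 0.730
outer loop
vertex -1.966 -2.878 -3.958
vertex -2.512 -2.43 -4.372
vertex -3.308 -3.348 -3.505
endloop
endfacet
facet normal 0.534 -0.121 -0.837
outer loop
vertex -2.512 -2.43 -4.372
vertex -2.752 -3.472 -4.375
vertex -3.199 -2.592 -4.787
endloop
endfacet
facet normal -0.444 0.788 0.427
outer loop
vertex -2.512 -2.43 -4.372
vertex -3.199 -2.592 -4.787
vertex -3.308 -3.348 -3.505
endloop
endfacet
facet normal 0.534 -0.120 -0.837
outer loop
vertex -3.199 -2.592 -4.787
vertex -2.752 -3.472 -4.375
vertex -3.624 -3.27 -4.961
endloop
endfacet
facet normal -0.852 0.480 0.211
outer loop
vertex -3.199 -2.592 -4.787
vertex -3.624 -3.27 -4.961
vertex -3.308 -3.348 -3.505
endloop
endfacet
facet normal 0.534 -0.120 -0.837
outer loop
vertex -3.624 -3.27 -4.961
vertex -2.752 -3.472 -4.375
vertex -3.539 -4.067 -4.792
endloop
endfacet
facet normal -0.976 -0.060 0.209
outer loop
vertex -3.624 -3.27 -4.961
vertex -3.539 -4.067 -4.792
vertex -3.308 -3.348 -3.505
endloop
endfacet
facet normal 0.534 -0.120 -0.837
outer loop
vertex -3.539 -4.067 -4.792
vertex -2.752 -3.472 -4.375
vertex -2.992 -4.515 -4.379
endloop
endfacet
facet normal -0.744 -0.518 0.423
outer loop
vertex -3.539 -4.067 -4.792
vertex -2.992 -4.515 -4.379
vertex -3.308 -3.348 -3.505
endloop
endfacet
facet normal 0.535 -0.120 -0.836
outer loop
vertex -2.992 -4.515 -4.379
vertex -2.752 -3.472 -4.375
vertex -2.305 -4.353 -3.963
endloop
endfacet
facet normal -0.293 -0.623 0.726
outer loop
vertex -2.992 -4.515 -4.379
vertex -2.305 -4.353 -3.963
vertex -3.308 -3.348 -3.505
endloop
endfacet
facet normal 0.534 -0.120 -0.837
outer loop
vertex -2.305 -4.353 -3.963
vertex -2.752 -3.472 -4.375
vertex -1.88 -3.675 -3.789
endloop
endfacet
facet normal 0.115 -0.314 0.942
outer loop
vertex -2.305 -4.353 -3.963
vertex -1.88 -3.675 -3.789
vertex -3.308 -3.348 -3.505
endloop
endfacet
facet normal 0.534 -0.120 -0.837
outer loop
vertex -1.88 -3.675 -3.789
vertex -2.752 -3.472 -4.375
vertex -1.966 -2.878 -3.958
endloop
endfacet
facet normal 0.240 0.226 0.944
outer loop
vertex -1.88 -3.675 -3.789
vertex -1.966 -2.878 -3.958
vertex -3.308 -3.348 -3.505
endloop
endfacet

endsolid


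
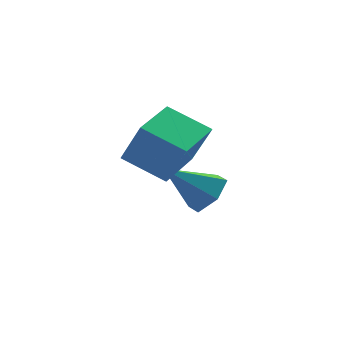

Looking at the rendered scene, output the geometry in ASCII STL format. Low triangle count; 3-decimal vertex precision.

solid 
facet normal -0.585 -0.805 -0.101
outer loop
vertex -3.365 -4.537 -0.539
vertex -4.753 -3.632 0.285
vertex -3.934 -3.919 -2.176
endloop
endfacet
facet normal 0.750 -0.489 -0.445
outer loop
vertex -2.707 -2.228 -1.965
vertex -3.365 -4.537 -0.539
vertex -3.934 -3.919 -2.176
endloop
endfacet
facet normal -0.585 -0.805 -0.101
outer loop
vertex -3.934 -3.919 -2.176
vertex -4.753 -3.632 0.285
vertex -5.322 -3.014 -1.353
endloop
endfacet
facet normal -0.309 0.335 -0.890
outer loop
vertex -5.322 -3.014 -1.353
vertex -2.707 -2.228 -1.965
vertex -3.934 -3.919 -2.176
endloop
endfacet
facet normal 0.309 -0.336 0.890
outer loop
vertex -3.365 -4.537 -0.539
vertex -3.526 -1.941 0.496
vertex -4.753 -3.632 0.285
endloop
endfacet
facet normal 0.750 -0.489 -0.445
outer loop
vertex -2.138 -2.846 -0.327
vertex -3.365 -4.537 -0.539
vertex -2.707 -2.228 -1.965
endloop
endfacet
facet normal 0.309 -0.336 0.890
outer loop
vertex -2.138 -2.846 -0.327
vertex -3.526 -1.941 0.496
vertex -3.365 -4.537 -0.539
endloop
endfacet
facet normal -0.750 0.489 0.445
outer loop
vertex -4.753 -3.632 0.285
vertex -3.526 -1.941 0.496
vertex -5.322 -3.014 -1.353
endloop
endfacet
facet normal -0.309 0.336 -0.890
outer loop
vertex -4.095 -1.323 -1.141
vertex -2.707 -2.228 -1.965
vertex -5.322 -3.014 -1.353
endloop
endfacet
facet normal -0.750 0.489 0.445
outer loop
vertex -5.322 -3.014 -1.353
vertex -3.526 -1.941 0.496
vertex -4.095 -1.323 -1.141
endloop
endfacet
facet normal 0.585 0.805 0.101
outer loop
vertex -4.095 -1.323 -1.141
vertex -2.138 -2.846 -0.327
vertex -2.707 -2.228 -1.965
endloop
endfacet
facet normal 0.585 0.805 0.101
outer loop
vertex -3.526 -1.941 0.496
vertex -2.138 -2.846 -0.327
vertex -4.095 -1.323 -1.141
endloop
endfacet
facet normal 0.758 -0.015 -0.652
outer loop
vertex -1.142 -0.83 -3.799
vertex -1.78 -0.526 -4.548
vertex -1.28 0.174 -3.982
endloop
endfacet
facet normal 0.293 0.210 0.933
outer loop
vertex -1.142 -0.83 -3.799
vertex -1.28 0.174 -3.982
vertex -3.38 -0.494 -3.172
endloop
endfacet
facet normal 0.758 -0.015 -0.652
outer loop
vertex -1.28 0.174 -3.982
vertex -1.78 -0.526 -4.548
vertex -1.918 0.478 -4.731
endloop
endfacet
facet normal -0.108 0.886 0.451
outer loop
vertex -1.28 0.174 -3.982
vertex -1.918 0.478 -4.731
vertex -3.38 -0.494 -3.172
endloop
endfacet
facet normal 0.758 -0.015 -0.652
outer loop
vertex -1.918 0.478 -4.731
vertex -1.78 -0.526 -4.548
vertex -2.419 -0.221 -5.297
endloop
endfacet
facet normal -0.695 0.682 -0.227
outer loop
vertex -1.918 0.478 -4.731
vertex -2.419 -0.221 -5.297
vertex -3.38 -0.494 -3.172
endloop
endfacet
facet normal 0.758 -0.015 -0.652
outer loop
vertex -2.419 -0.221 -5.297
vertex -1.78 -0.526 -4.548
vertex -2.281 -1.226 -5.114
endloop
endfacet
facet normal -0.883 -0.199 -0.425
outer loop
vertex -2.419 -0.221 -5.297
vertex -2.281 -1.226 -5.114
vertex -3.38 -0.494 -3.172
endloop
endfacet
facet normal 0.758 -0.015 -0.652
outer loop
vertex -2.281 -1.226 -5.114
vertex -1.78 -0.526 -4.548
vertex -1.643 -1.53 -4.365
endloop
endfacet
facet normal -0.483 -0.874 0.056
outer loop
vertex -2.281 -1.226 -5.114
vertex -1.643 -1.53 -4.365
vertex -3.38 -0.494 -3.172
endloop
endfacet
facet normal 0.758 -0.015 -0.652
outer loop
vertex -1.643 -1.53 -4.365
vertex -1.78 -0.526 -4.548
vertex -1.142 -0.83 -3.799
endloop
endfacet
facet normal 0.105 -0.670 0.735
outer loop
vertex -1.643 -1.53 -4.365
vertex -1.142 -0.83 -3.799
vertex -3.38 -0.494 -3.172
endloop
endfacet

endsolid


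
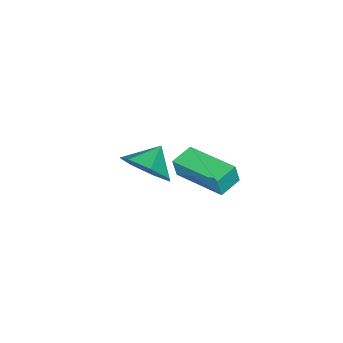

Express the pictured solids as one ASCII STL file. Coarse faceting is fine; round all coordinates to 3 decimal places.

solid 
facet normal 0.826 0.030 -0.563
outer loop
vertex 3.949 -0.847 3.323
vertex 3.498 -1.394 2.632
vertex 3.522 -0.408 2.72
endloop
endfacet
facet normal -0.328 0.638 0.697
outer loop
vertex 3.949 -0.847 3.323
vertex 3.522 -0.408 2.72
vertex 2.622 -1.426 3.228
endloop
endfacet
facet normal 0.826 0.030 -0.563
outer loop
vertex 3.522 -0.408 2.72
vertex 3.498 -1.394 2.632
vertex 3.077 -0.711 2.051
endloop
endfacet
facet normal -0.702 0.696 0.152
outer loop
vertex 3.522 -0.408 2.72
vertex 3.077 -0.711 2.051
vertex 2.622 -1.426 3.228
endloop
endfacet
facet normal 0.826 0.030 -0.563
outer loop
vertex 3.077 -0.711 2.051
vertex 3.498 -1.394 2.632
vertex 2.949 -1.529 1.819
endloop
endfacet
facet normal -0.948 0.215 -0.236
outer loop
vertex 3.077 -0.711 2.051
vertex 2.949 -1.529 1.819
vertex 2.622 -1.426 3.228
endloop
endfacet
facet normal 0.826 0.030 -0.563
outer loop
vertex 2.949 -1.529 1.819
vertex 3.498 -1.394 2.632
vertex 3.234 -2.244 2.199
endloop
endfacet
facet normal -0.880 -0.442 -0.172
outer loop
vertex 2.949 -1.529 1.819
vertex 3.234 -2.244 2.199
vertex 2.622 -1.426 3.228
endloop
endfacet
facet normal 0.826 0.030 -0.563
outer loop
vertex 3.234 -2.244 2.199
vertex 3.498 -1.394 2.632
vertex 3.718 -2.32 2.905
endloop
endfacet
facet normal -0.551 -0.781 0.294
outer loop
vertex 3.234 -2.244 2.199
vertex 3.718 -2.32 2.905
vertex 2.622 -1.426 3.228
endloop
endfacet
facet normal 0.826 0.030 -0.563
outer loop
vertex 3.718 -2.32 2.905
vertex 3.498 -1.394 2.632
vertex 4.036 -1.698 3.405
endloop
endfacet
facet normal -0.207 -0.547 0.811
outer loop
vertex 3.718 -2.32 2.905
vertex 4.036 -1.698 3.405
vertex 2.622 -1.426 3.228
endloop
endfacet
facet normal 0.826 0.030 -0.563
outer loop
vertex 4.036 -1.698 3.405
vertex 3.498 -1.394 2.632
vertex 3.949 -0.847 3.323
endloop
endfacet
facet normal -0.108 0.084 0.991
outer loop
vertex 4.036 -1.698 3.405
vertex 3.949 -0.847 3.323
vertex 2.622 -1.426 3.228
endloop
endfacet
facet normal -0.982 0.085 0.167
outer loop
vertex -1.607 -3.354 -1.122
vertex -1.376 -1.191 -0.87
vertex -1.737 -3.244 -1.945
endloop
endfacet
facet normal -0.106 -0.988 -0.115
outer loop
vertex -0.764 -3.329 -2.11
vertex -1.607 -3.354 -1.122
vertex -1.737 -3.244 -1.945
endloop
endfacet
facet normal -0.982 0.086 0.165
outer loop
vertex -1.737 -3.244 -1.945
vertex -1.376 -1.191 -0.87
vertex -1.505 -1.081 -1.693
endloop
endfacet
facet normal -0.155 0.131 -0.979
outer loop
vertex -1.505 -1.081 -1.693
vertex -0.764 -3.329 -2.11
vertex -1.737 -3.244 -1.945
endloop
endfacet
facet normal 0.155 -0.131 0.979
outer loop
vertex -1.607 -3.354 -1.122
vertex -0.403 -1.276 -1.035
vertex -1.376 -1.191 -0.87
endloop
endfacet
facet normal -0.106 -0.988 -0.115
outer loop
vertex -0.635 -3.439 -1.287
vertex -1.607 -3.354 -1.122
vertex -0.764 -3.329 -2.11
endloop
endfacet
facet normal 0.155 -0.131 0.979
outer loop
vertex -0.635 -3.439 -1.287
vertex -0.403 -1.276 -1.035
vertex -1.607 -3.354 -1.122
endloop
endfacet
facet normal 0.106 0.988 0.115
outer loop
vertex -1.376 -1.191 -0.87
vertex -0.403 -1.276 -1.035
vertex -1.505 -1.081 -1.693
endloop
endfacet
facet normal -0.155 0.131 -0.979
outer loop
vertex -0.533 -1.166 -1.858
vertex -0.764 -3.329 -2.11
vertex -1.505 -1.081 -1.693
endloop
endfacet
facet normal 0.106 0.988 0.115
outer loop
vertex -1.505 -1.081 -1.693
vertex -0.403 -1.276 -1.035
vertex -0.533 -1.166 -1.858
endloop
endfacet
facet normal 0.982 -0.086 -0.165
outer loop
vertex -0.533 -1.166 -1.858
vertex -0.635 -3.439 -1.287
vertex -0.764 -3.329 -2.11
endloop
endfacet
facet normal 0.982 -0.086 -0.167
outer loop
vertex -0.403 -1.276 -1.035
vertex -0.635 -3.439 -1.287
vertex -0.533 -1.166 -1.858
endloop
endfacet

endsolid


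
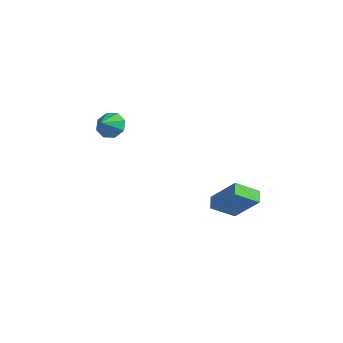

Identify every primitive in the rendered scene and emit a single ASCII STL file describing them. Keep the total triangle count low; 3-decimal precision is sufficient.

solid 
facet normal -0.316 0.789 -0.526
outer loop
vertex -2.647 -0.764 -0.231
vertex -3.216 -0.595 0.364
vertex -2.419 -0.37 0.223
endloop
endfacet
facet normal 0.896 -0.440 -0.068
outer loop
vertex -2.647 -0.764 -0.231
vertex -2.419 -0.37 0.223
vertex -2.884 -1.425 0.916
endloop
endfacet
facet normal -0.316 0.790 -0.525
outer loop
vertex -2.419 -0.37 0.223
vertex -3.216 -0.595 0.364
vertex -2.657 -0.108 0.76
endloop
endfacet
facet normal 0.890 -0.101 0.444
outer loop
vertex -2.419 -0.37 0.223
vertex -2.657 -0.108 0.76
vertex -2.884 -1.425 0.916
endloop
endfacet
facet normal -0.316 0.790 -0.525
outer loop
vertex -2.657 -0.108 0.76
vertex -3.216 -0.595 0.364
vertex -3.223 -0.132 1.065
endloop
endfacet
facet normal 0.474 0.023 0.880
outer loop
vertex -2.657 -0.108 0.76
vertex -3.223 -0.132 1.065
vertex -2.884 -1.425 0.916
endloop
endfacet
facet normal -0.316 0.790 -0.525
outer loop
vertex -3.223 -0.132 1.065
vertex -3.216 -0.595 0.364
vertex -3.784 -0.427 0.959
endloop
endfacet
facet normal -0.111 -0.142 0.984
outer loop
vertex -3.223 -0.132 1.065
vertex -3.784 -0.427 0.959
vertex -2.884 -1.425 0.916
endloop
endfacet
facet normal -0.316 0.790 -0.525
outer loop
vertex -3.784 -0.427 0.959
vertex -3.216 -0.595 0.364
vertex -4.013 -0.82 0.505
endloop
endfacet
facet normal -0.520 -0.499 0.694
outer loop
vertex -3.784 -0.427 0.959
vertex -4.013 -0.82 0.505
vertex -2.884 -1.425 0.916
endloop
endfacet
facet normal -0.316 0.790 -0.526
outer loop
vertex -4.013 -0.82 0.505
vertex -3.216 -0.595 0.364
vertex -3.774 -1.082 -0.032
endloop
endfacet
facet normal -0.515 -0.838 0.180
outer loop
vertex -4.013 -0.82 0.505
vertex -3.774 -1.082 -0.032
vertex -2.884 -1.425 0.916
endloop
endfacet
facet normal -0.316 0.790 -0.526
outer loop
vertex -3.774 -1.082 -0.032
vertex -3.216 -0.595 0.364
vertex -3.209 -1.059 -0.337
endloop
endfacet
facet normal -0.099 -0.962 -0.255
outer loop
vertex -3.774 -1.082 -0.032
vertex -3.209 -1.059 -0.337
vertex -2.884 -1.425 0.916
endloop
endfacet
facet normal -0.315 0.790 -0.526
outer loop
vertex -3.209 -1.059 -0.337
vertex -3.216 -0.595 0.364
vertex -2.647 -0.764 -0.231
endloop
endfacet
facet normal 0.486 -0.797 -0.359
outer loop
vertex -3.209 -1.059 -0.337
vertex -2.647 -0.764 -0.231
vertex -2.884 -1.425 0.916
endloop
endfacet
facet normal -0.678 -0.194 -0.709
outer loop
vertex 1.837 1.712 -3.365
vertex 2.293 2.886 -4.123
vertex 2.383 1.245 -3.76
endloop
endfacet
facet normal -0.310 -0.799 0.516
outer loop
vertex 3.747 1.634 -2.337
vertex 1.837 1.712 -3.365
vertex 2.383 1.245 -3.76
endloop
endfacet
facet normal -0.678 -0.194 -0.709
outer loop
vertex 2.383 1.245 -3.76
vertex 2.293 2.886 -4.123
vertex 2.839 2.419 -4.518
endloop
endfacet
facet normal 0.665 -0.570 -0.482
outer loop
vertex 2.839 2.419 -4.518
vertex 3.747 1.634 -2.337
vertex 2.383 1.245 -3.76
endloop
endfacet
facet normal -0.665 0.570 0.482
outer loop
vertex 1.837 1.712 -3.365
vertex 3.657 3.275 -2.7
vertex 2.293 2.886 -4.123
endloop
endfacet
facet normal -0.310 -0.799 0.516
outer loop
vertex 3.201 2.101 -1.942
vertex 1.837 1.712 -3.365
vertex 3.747 1.634 -2.337
endloop
endfacet
facet normal -0.665 0.570 0.482
outer loop
vertex 3.201 2.101 -1.942
vertex 3.657 3.275 -2.7
vertex 1.837 1.712 -3.365
endloop
endfacet
facet normal 0.310 0.799 -0.516
outer loop
vertex 2.293 2.886 -4.123
vertex 3.657 3.275 -2.7
vertex 2.839 2.419 -4.518
endloop
endfacet
facet normal 0.665 -0.570 -0.482
outer loop
vertex 4.203 2.808 -3.095
vertex 3.747 1.634 -2.337
vertex 2.839 2.419 -4.518
endloop
endfacet
facet normal 0.310 0.799 -0.516
outer loop
vertex 2.839 2.419 -4.518
vertex 3.657 3.275 -2.7
vertex 4.203 2.808 -3.095
endloop
endfacet
facet normal 0.678 0.194 0.709
outer loop
vertex 4.203 2.808 -3.095
vertex 3.201 2.101 -1.942
vertex 3.747 1.634 -2.337
endloop
endfacet
facet normal 0.678 0.194 0.709
outer loop
vertex 3.657 3.275 -2.7
vertex 3.201 2.101 -1.942
vertex 4.203 2.808 -3.095
endloop
endfacet

endsolid


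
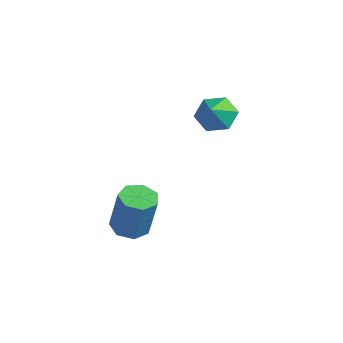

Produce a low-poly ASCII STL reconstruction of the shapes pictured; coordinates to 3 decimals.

solid 
facet normal -0.235 -0.017 -0.972
outer loop
vertex 0.566 -2.14 -1.961
vertex -0.153 -1.698 -1.795
vertex 0.628 -1.397 -1.989
endloop
endfacet
facet normal 0.968 -0.090 -0.233
outer loop
vertex 0.566 -2.14 -1.961
vertex 0.628 -1.397 -1.989
vertex 1.072 -2.104 0.128
endloop
endfacet
facet normal 0.968 -0.091 -0.233
outer loop
vertex 1.072 -2.104 0.128
vertex 0.628 -1.397 -1.989
vertex 1.135 -1.361 0.1
endloop
endfacet
facet normal 0.236 0.017 0.972
outer loop
vertex 1.072 -2.104 0.128
vertex 1.135 -1.361 0.1
vertex 0.353 -1.662 0.295
endloop
endfacet
facet normal -0.235 -0.017 -0.972
outer loop
vertex 0.628 -1.397 -1.989
vertex -0.153 -1.698 -1.795
vertex 0.103 -0.88 -1.871
endloop
endfacet
facet normal 0.671 0.721 -0.175
outer loop
vertex 0.628 -1.397 -1.989
vertex 0.103 -0.88 -1.871
vertex 1.135 -1.361 0.1
endloop
endfacet
facet normal 0.670 0.722 -0.175
outer loop
vertex 1.135 -1.361 0.1
vertex 0.103 -0.88 -1.871
vertex 0.609 -0.844 0.219
endloop
endfacet
facet normal 0.236 0.016 0.972
outer loop
vertex 1.135 -1.361 0.1
vertex 0.609 -0.844 0.219
vertex 0.353 -1.662 0.295
endloop
endfacet
facet normal -0.236 -0.017 -0.972
outer loop
vertex 0.103 -0.88 -1.871
vertex -0.153 -1.698 -1.795
vertex -0.616 -0.98 -1.695
endloop
endfacet
facet normal -0.134 0.991 0.015
outer loop
vertex 0.103 -0.88 -1.871
vertex -0.616 -0.98 -1.695
vertex 0.609 -0.844 0.219
endloop
endfacet
facet normal -0.134 0.991 0.016
outer loop
vertex 0.609 -0.844 0.219
vertex -0.616 -0.98 -1.695
vertex -0.109 -0.944 0.394
endloop
endfacet
facet normal 0.235 0.017 0.972
outer loop
vertex 0.609 -0.844 0.219
vertex -0.109 -0.944 0.394
vertex 0.353 -1.662 0.295
endloop
endfacet
facet normal -0.236 -0.017 -0.972
outer loop
vertex -0.616 -0.98 -1.695
vertex -0.153 -1.698 -1.795
vertex -0.986 -1.62 -1.594
endloop
endfacet
facet normal -0.836 0.514 0.194
outer loop
vertex -0.616 -0.98 -1.695
vertex -0.986 -1.62 -1.594
vertex -0.109 -0.944 0.394
endloop
endfacet
facet normal -0.836 0.514 0.194
outer loop
vertex -0.109 -0.944 0.394
vertex -0.986 -1.62 -1.594
vertex -0.479 -1.584 0.495
endloop
endfacet
facet normal 0.235 0.017 0.972
outer loop
vertex -0.109 -0.944 0.394
vertex -0.479 -1.584 0.495
vertex 0.353 -1.662 0.295
endloop
endfacet
facet normal -0.236 -0.017 -0.972
outer loop
vertex -0.986 -1.62 -1.594
vertex -0.153 -1.698 -1.795
vertex -0.729 -2.319 -1.644
endloop
endfacet
facet normal -0.909 -0.350 0.227
outer loop
vertex -0.986 -1.62 -1.594
vertex -0.729 -2.319 -1.644
vertex -0.479 -1.584 0.495
endloop
endfacet
facet normal -0.909 -0.350 0.227
outer loop
vertex -0.479 -1.584 0.495
vertex -0.729 -2.319 -1.644
vertex -0.222 -2.283 0.445
endloop
endfacet
facet normal 0.235 0.017 0.972
outer loop
vertex -0.479 -1.584 0.495
vertex -0.222 -2.283 0.445
vertex 0.353 -1.662 0.295
endloop
endfacet
facet normal -0.236 -0.017 -0.972
outer loop
vertex -0.729 -2.319 -1.644
vertex -0.153 -1.698 -1.795
vertex -0.038 -2.55 -1.808
endloop
endfacet
facet normal -0.297 -0.951 0.088
outer loop
vertex -0.729 -2.319 -1.644
vertex -0.038 -2.55 -1.808
vertex -0.222 -2.283 0.445
endloop
endfacet
facet normal -0.297 -0.951 0.088
outer loop
vertex -0.222 -2.283 0.445
vertex -0.038 -2.55 -1.808
vertex 0.468 -2.514 0.281
endloop
endfacet
facet normal 0.236 0.016 0.972
outer loop
vertex -0.222 -2.283 0.445
vertex 0.468 -2.514 0.281
vertex 0.353 -1.662 0.295
endloop
endfacet
facet normal -0.235 -0.017 -0.972
outer loop
vertex -0.038 -2.55 -1.808
vertex -0.153 -1.698 -1.795
vertex 0.566 -2.14 -1.961
endloop
endfacet
facet normal 0.538 -0.835 -0.116
outer loop
vertex -0.038 -2.55 -1.808
vertex 0.566 -2.14 -1.961
vertex 0.468 -2.514 0.281
endloop
endfacet
facet normal 0.538 -0.835 -0.116
outer loop
vertex 0.468 -2.514 0.281
vertex 0.566 -2.14 -1.961
vertex 1.072 -2.104 0.128
endloop
endfacet
facet normal 0.235 0.016 0.972
outer loop
vertex 0.468 -2.514 0.281
vertex 1.072 -2.104 0.128
vertex 0.353 -1.662 0.295
endloop
endfacet
facet normal -0.312 0.630 -0.711
outer loop
vertex 0.369 3.585 1.832
vertex -0.478 3.689 2.295
vertex 0.262 4.283 2.497
endloop
endfacet
facet normal 0.945 -0.139 0.297
outer loop
vertex 0.369 3.585 1.832
vertex 0.262 4.283 2.497
vertex -0.122 2.971 3.105
endloop
endfacet
facet normal -0.312 0.630 -0.711
outer loop
vertex 0.262 4.283 2.497
vertex -0.478 3.689 2.295
vertex -0.584 4.387 2.96
endloop
endfacet
facet normal 0.488 0.245 0.837
outer loop
vertex 0.262 4.283 2.497
vertex -0.584 4.387 2.96
vertex -0.122 2.971 3.105
endloop
endfacet
facet normal -0.311 0.630 -0.711
outer loop
vertex -0.584 4.387 2.96
vertex -0.478 3.689 2.295
vertex -1.324 3.793 2.757
endloop
endfacet
facet normal -0.272 0.010 0.962
outer loop
vertex -0.584 4.387 2.96
vertex -1.324 3.793 2.757
vertex -0.122 2.971 3.105
endloop
endfacet
facet normal -0.311 0.630 -0.711
outer loop
vertex -1.324 3.793 2.757
vertex -0.478 3.689 2.295
vertex -1.217 3.095 2.092
endloop
endfacet
facet normal -0.575 -0.609 0.547
outer loop
vertex -1.324 3.793 2.757
vertex -1.217 3.095 2.092
vertex -0.122 2.971 3.105
endloop
endfacet
facet normal -0.312 0.631 -0.711
outer loop
vertex -1.217 3.095 2.092
vertex -0.478 3.689 2.295
vertex -0.371 2.991 1.629
endloop
endfacet
facet normal -0.118 -0.993 0.007
outer loop
vertex -1.217 3.095 2.092
vertex -0.371 2.991 1.629
vertex -0.122 2.971 3.105
endloop
endfacet
facet normal -0.311 0.631 -0.711
outer loop
vertex -0.371 2.991 1.629
vertex -0.478 3.689 2.295
vertex 0.369 3.585 1.832
endloop
endfacet
facet normal 0.641 -0.758 -0.118
outer loop
vertex -0.371 2.991 1.629
vertex 0.369 3.585 1.832
vertex -0.122 2.971 3.105
endloop
endfacet

endsolid


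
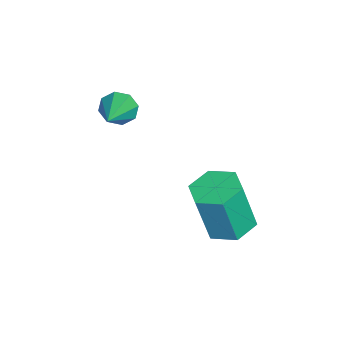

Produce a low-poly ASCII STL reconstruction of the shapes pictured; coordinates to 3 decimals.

solid 
facet normal -0.094 0.230 -0.969
outer loop
vertex -0.569 2.184 -3.886
vertex -1.202 2.734 -3.694
vertex -0.386 3.005 -3.709
endloop
endfacet
facet normal 0.973 -0.187 -0.139
outer loop
vertex -0.569 2.184 -3.886
vertex -0.386 3.005 -3.709
vertex -0.386 1.736 -1.997
endloop
endfacet
facet normal 0.972 -0.188 -0.139
outer loop
vertex -0.386 1.736 -1.997
vertex -0.386 3.005 -3.709
vertex -0.202 2.557 -1.82
endloop
endfacet
facet normal 0.093 -0.230 0.969
outer loop
vertex -0.386 1.736 -1.997
vertex -0.202 2.557 -1.82
vertex -1.018 2.286 -1.806
endloop
endfacet
facet normal -0.094 0.230 -0.969
outer loop
vertex -0.386 3.005 -3.709
vertex -1.202 2.734 -3.694
vertex -1.018 3.555 -3.517
endloop
endfacet
facet normal 0.671 0.733 0.109
outer loop
vertex -0.386 3.005 -3.709
vertex -1.018 3.555 -3.517
vertex -0.202 2.557 -1.82
endloop
endfacet
facet normal 0.671 0.734 0.109
outer loop
vertex -0.202 2.557 -1.82
vertex -1.018 3.555 -3.517
vertex -0.835 3.107 -1.628
endloop
endfacet
facet normal 0.093 -0.231 0.969
outer loop
vertex -0.202 2.557 -1.82
vertex -0.835 3.107 -1.628
vertex -1.018 2.286 -1.806
endloop
endfacet
facet normal -0.093 0.230 -0.969
outer loop
vertex -1.018 3.555 -3.517
vertex -1.202 2.734 -3.694
vertex -1.834 3.284 -3.503
endloop
endfacet
facet normal -0.302 0.921 0.248
outer loop
vertex -1.018 3.555 -3.517
vertex -1.834 3.284 -3.503
vertex -0.835 3.107 -1.628
endloop
endfacet
facet normal -0.302 0.921 0.248
outer loop
vertex -0.835 3.107 -1.628
vertex -1.834 3.284 -3.503
vertex -1.651 2.836 -1.614
endloop
endfacet
facet normal 0.093 -0.231 0.969
outer loop
vertex -0.835 3.107 -1.628
vertex -1.651 2.836 -1.614
vertex -1.018 2.286 -1.806
endloop
endfacet
facet normal -0.093 0.230 -0.969
outer loop
vertex -1.834 3.284 -3.503
vertex -1.202 2.734 -3.694
vertex -2.018 2.463 -3.68
endloop
endfacet
facet normal -0.972 0.188 0.139
outer loop
vertex -1.834 3.284 -3.503
vertex -2.018 2.463 -3.68
vertex -1.651 2.836 -1.614
endloop
endfacet
facet normal -0.973 0.187 0.139
outer loop
vertex -1.651 2.836 -1.614
vertex -2.018 2.463 -3.68
vertex -1.834 2.015 -1.791
endloop
endfacet
facet normal 0.094 -0.230 0.969
outer loop
vertex -1.651 2.836 -1.614
vertex -1.834 2.015 -1.791
vertex -1.018 2.286 -1.806
endloop
endfacet
facet normal -0.093 0.231 -0.969
outer loop
vertex -2.018 2.463 -3.68
vertex -1.202 2.734 -3.694
vertex -1.385 1.913 -3.872
endloop
endfacet
facet normal -0.671 -0.734 -0.109
outer loop
vertex -2.018 2.463 -3.68
vertex -1.385 1.913 -3.872
vertex -1.834 2.015 -1.791
endloop
endfacet
facet normal -0.671 -0.733 -0.109
outer loop
vertex -1.834 2.015 -1.791
vertex -1.385 1.913 -3.872
vertex -1.202 1.465 -1.983
endloop
endfacet
facet normal 0.094 -0.230 0.969
outer loop
vertex -1.834 2.015 -1.791
vertex -1.202 1.465 -1.983
vertex -1.018 2.286 -1.806
endloop
endfacet
facet normal -0.093 0.231 -0.969
outer loop
vertex -1.385 1.913 -3.872
vertex -1.202 2.734 -3.694
vertex -0.569 2.184 -3.886
endloop
endfacet
facet normal 0.302 -0.921 -0.248
outer loop
vertex -1.385 1.913 -3.872
vertex -0.569 2.184 -3.886
vertex -1.202 1.465 -1.983
endloop
endfacet
facet normal 0.302 -0.921 -0.248
outer loop
vertex -1.202 1.465 -1.983
vertex -0.569 2.184 -3.886
vertex -0.386 1.736 -1.997
endloop
endfacet
facet normal 0.093 -0.230 0.969
outer loop
vertex -1.202 1.465 -1.983
vertex -0.386 1.736 -1.997
vertex -1.018 2.286 -1.806
endloop
endfacet
facet normal -0.905 0.080 -0.418
outer loop
vertex -3.366 -1.221 -1.03
vertex -3.569 -0.882 -0.526
vertex -3.297 -0.739 -1.087
endloop
endfacet
facet normal 0.677 -0.181 -0.713
outer loop
vertex -3.366 -1.221 -1.03
vertex -3.297 -0.739 -1.087
vertex -2.031 -1.018 0.186
endloop
endfacet
facet normal -0.905 0.080 -0.418
outer loop
vertex -3.297 -0.739 -1.087
vertex -3.569 -0.882 -0.526
vertex -3.387 -0.341 -0.816
endloop
endfacet
facet normal 0.660 0.519 -0.543
outer loop
vertex -3.297 -0.739 -1.087
vertex -3.387 -0.341 -0.816
vertex -2.031 -1.018 0.186
endloop
endfacet
facet normal -0.905 0.080 -0.419
outer loop
vertex -3.387 -0.341 -0.816
vertex -3.569 -0.882 -0.526
vertex -3.584 -0.261 -0.375
endloop
endfacet
facet normal 0.430 0.903 0.028
outer loop
vertex -3.387 -0.341 -0.816
vertex -3.584 -0.261 -0.375
vertex -2.031 -1.018 0.186
endloop
endfacet
facet normal -0.905 0.080 -0.418
outer loop
vertex -3.584 -0.261 -0.375
vertex -3.569 -0.882 -0.526
vertex -3.772 -0.544 -0.022
endloop
endfacet
facet normal 0.123 0.741 0.660
outer loop
vertex -3.584 -0.261 -0.375
vertex -3.772 -0.544 -0.022
vertex -2.031 -1.018 0.186
endloop
endfacet
facet normal -0.905 0.080 -0.418
outer loop
vertex -3.772 -0.544 -0.022
vertex -3.569 -0.882 -0.526
vertex -3.841 -1.025 0.035
endloop
endfacet
facet normal -0.083 0.129 0.988
outer loop
vertex -3.772 -0.544 -0.022
vertex -3.841 -1.025 0.035
vertex -2.031 -1.018 0.186
endloop
endfacet
facet normal -0.905 0.080 -0.418
outer loop
vertex -3.841 -1.025 0.035
vertex -3.569 -0.882 -0.526
vertex -3.751 -1.423 -0.236
endloop
endfacet
facet normal -0.066 -0.572 0.818
outer loop
vertex -3.841 -1.025 0.035
vertex -3.751 -1.423 -0.236
vertex -2.031 -1.018 0.186
endloop
endfacet
facet normal -0.905 0.080 -0.419
outer loop
vertex -3.751 -1.423 -0.236
vertex -3.569 -0.882 -0.526
vertex -3.554 -1.504 -0.677
endloop
endfacet
facet normal 0.164 -0.955 0.249
outer loop
vertex -3.751 -1.423 -0.236
vertex -3.554 -1.504 -0.677
vertex -2.031 -1.018 0.186
endloop
endfacet
facet normal -0.905 0.080 -0.418
outer loop
vertex -3.554 -1.504 -0.677
vertex -3.569 -0.882 -0.526
vertex -3.366 -1.221 -1.03
endloop
endfacet
facet normal 0.471 -0.793 -0.385
outer loop
vertex -3.554 -1.504 -0.677
vertex -3.366 -1.221 -1.03
vertex -2.031 -1.018 0.186
endloop
endfacet

endsolid


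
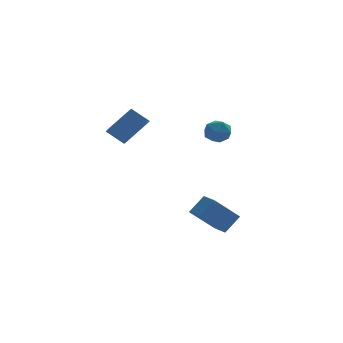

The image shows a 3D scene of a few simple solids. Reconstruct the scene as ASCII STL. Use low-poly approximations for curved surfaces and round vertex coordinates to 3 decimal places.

solid 
facet normal -0.712 -0.106 0.694
outer loop
vertex 1.826 -1.911 -2.469
vertex 1.528 -0.735 -2.595
vertex 0.911 -2.249 -3.459
endloop
endfacet
facet normal 0.245 -0.964 0.103
outer loop
vertex 2.412 -2.025 -4.925
vertex 1.826 -1.911 -2.469
vertex 0.911 -2.249 -3.459
endloop
endfacet
facet normal -0.711 -0.106 0.695
outer loop
vertex 0.911 -2.249 -3.459
vertex 1.528 -0.735 -2.595
vertex 0.612 -1.073 -3.585
endloop
endfacet
facet normal -0.659 -0.244 -0.712
outer loop
vertex 0.612 -1.073 -3.585
vertex 2.412 -2.025 -4.925
vertex 0.911 -2.249 -3.459
endloop
endfacet
facet normal 0.659 0.243 0.712
outer loop
vertex 1.826 -1.911 -2.469
vertex 3.029 -0.511 -4.061
vertex 1.528 -0.735 -2.595
endloop
endfacet
facet normal 0.244 -0.964 0.103
outer loop
vertex 3.328 -1.687 -3.935
vertex 1.826 -1.911 -2.469
vertex 2.412 -2.025 -4.925
endloop
endfacet
facet normal 0.659 0.244 0.712
outer loop
vertex 3.328 -1.687 -3.935
vertex 3.029 -0.511 -4.061
vertex 1.826 -1.911 -2.469
endloop
endfacet
facet normal -0.244 0.964 -0.103
outer loop
vertex 1.528 -0.735 -2.595
vertex 3.029 -0.511 -4.061
vertex 0.612 -1.073 -3.585
endloop
endfacet
facet normal -0.659 -0.243 -0.712
outer loop
vertex 2.114 -0.849 -5.051
vertex 2.412 -2.025 -4.925
vertex 0.612 -1.073 -3.585
endloop
endfacet
facet normal -0.245 0.964 -0.103
outer loop
vertex 0.612 -1.073 -3.585
vertex 3.029 -0.511 -4.061
vertex 2.114 -0.849 -5.051
endloop
endfacet
facet normal 0.712 0.106 -0.695
outer loop
vertex 2.114 -0.849 -5.051
vertex 3.328 -1.687 -3.935
vertex 2.412 -2.025 -4.925
endloop
endfacet
facet normal 0.712 0.107 -0.694
outer loop
vertex 3.029 -0.511 -4.061
vertex 3.328 -1.687 -3.935
vertex 2.114 -0.849 -5.051
endloop
endfacet
facet normal -0.974 0.187 0.129
outer loop
vertex 0.919 -3.264 3.332
vertex 0.734 -4.078 3.118
vertex 0.883 -3.873 3.942
endloop
endfacet
facet normal -0.577 0.595 0.560
outer loop
vertex 0.919 -3.264 3.332
vertex 0.883 -3.873 3.942
vertex 1.51 -3.281 3.96
endloop
endfacet
facet normal -0.135 0.979 0.153
outer loop
vertex 0.919 -3.264 3.332
vertex 1.51 -3.281 3.96
vertex 1.749 -3.121 3.147
endloop
endfacet
facet normal -0.257 0.809 -0.529
outer loop
vertex 0.919 -3.264 3.332
vertex 1.749 -3.121 3.147
vertex 1.269 -3.614 2.627
endloop
endfacet
facet normal -0.776 0.319 -0.544
outer loop
vertex 0.919 -3.264 3.332
vertex 1.269 -3.614 2.627
vertex 0.734 -4.078 3.118
endloop
endfacet
facet normal -0.182 0.163 0.970
outer loop
vertex 1.51 -3.281 3.96
vertex 0.883 -3.873 3.942
vertex 1.691 -4.106 4.133
endloop
endfacet
facet normal -0.824 -0.496 0.272
outer loop
vertex 0.883 -3.873 3.942
vertex 0.734 -4.078 3.118
vertex 1.211 -4.599 3.613
endloop
endfacet
facet normal -0.505 -0.282 -0.816
outer loop
vertex 0.734 -4.078 3.118
vertex 1.269 -3.614 2.627
vertex 1.45 -4.439 2.8
endloop
endfacet
facet normal 0.334 0.510 -0.792
outer loop
vertex 1.269 -3.614 2.627
vertex 1.749 -3.121 3.147
vertex 2.077 -3.847 2.818
endloop
endfacet
facet normal 0.535 0.786 0.312
outer loop
vertex 1.749 -3.121 3.147
vertex 1.51 -3.281 3.96
vertex 2.226 -3.642 3.642
endloop
endfacet
facet normal 0.257 -0.809 0.529
outer loop
vertex 2.041 -4.456 3.428
vertex 1.691 -4.106 4.133
vertex 1.211 -4.599 3.613
endloop
endfacet
facet normal 0.135 -0.979 -0.153
outer loop
vertex 2.041 -4.456 3.428
vertex 1.211 -4.599 3.613
vertex 1.45 -4.439 2.8
endloop
endfacet
facet normal 0.577 -0.595 -0.560
outer loop
vertex 2.041 -4.456 3.428
vertex 1.45 -4.439 2.8
vertex 2.077 -3.847 2.818
endloop
endfacet
facet normal 0.974 -0.187 -0.129
outer loop
vertex 2.041 -4.456 3.428
vertex 2.077 -3.847 2.818
vertex 2.226 -3.642 3.642
endloop
endfacet
facet normal 0.776 -0.319 0.544
outer loop
vertex 2.041 -4.456 3.428
vertex 2.226 -3.642 3.642
vertex 1.691 -4.106 4.133
endloop
endfacet
facet normal -0.334 -0.510 0.792
outer loop
vertex 1.211 -4.599 3.613
vertex 1.691 -4.106 4.133
vertex 0.883 -3.873 3.942
endloop
endfacet
facet normal -0.535 -0.786 -0.312
outer loop
vertex 1.45 -4.439 2.8
vertex 1.211 -4.599 3.613
vertex 0.734 -4.078 3.118
endloop
endfacet
facet normal 0.182 -0.163 -0.970
outer loop
vertex 2.077 -3.847 2.818
vertex 1.45 -4.439 2.8
vertex 1.269 -3.614 2.627
endloop
endfacet
facet normal 0.824 0.496 -0.272
outer loop
vertex 2.226 -3.642 3.642
vertex 2.077 -3.847 2.818
vertex 1.749 -3.121 3.147
endloop
endfacet
facet normal 0.505 0.282 0.816
outer loop
vertex 1.691 -4.106 4.133
vertex 2.226 -3.642 3.642
vertex 1.51 -3.281 3.96
endloop
endfacet
facet normal -0.692 0.363 0.624
outer loop
vertex -3.143 2.443 1.791
vertex -1.747 2.985 3.024
vertex -3.061 3.732 1.132
endloop
endfacet
facet normal -0.720 -0.279 -0.635
outer loop
vertex -2.113 3.235 0.276
vertex -3.143 2.443 1.791
vertex -3.061 3.732 1.132
endloop
endfacet
facet normal -0.692 0.363 0.624
outer loop
vertex -3.061 3.732 1.132
vertex -1.747 2.985 3.024
vertex -1.665 4.274 2.364
endloop
endfacet
facet normal 0.056 0.889 -0.454
outer loop
vertex -1.665 4.274 2.364
vertex -2.113 3.235 0.276
vertex -3.061 3.732 1.132
endloop
endfacet
facet normal -0.056 -0.889 0.454
outer loop
vertex -3.143 2.443 1.791
vertex -0.799 2.488 2.168
vertex -1.747 2.985 3.024
endloop
endfacet
facet normal -0.720 -0.280 -0.635
outer loop
vertex -2.195 1.946 0.936
vertex -3.143 2.443 1.791
vertex -2.113 3.235 0.276
endloop
endfacet
facet normal -0.056 -0.889 0.455
outer loop
vertex -2.195 1.946 0.936
vertex -0.799 2.488 2.168
vertex -3.143 2.443 1.791
endloop
endfacet
facet normal 0.720 0.279 0.635
outer loop
vertex -1.747 2.985 3.024
vertex -0.799 2.488 2.168
vertex -1.665 4.274 2.364
endloop
endfacet
facet normal 0.056 0.889 -0.454
outer loop
vertex -0.717 3.777 1.509
vertex -2.113 3.235 0.276
vertex -1.665 4.274 2.364
endloop
endfacet
facet normal 0.720 0.279 0.636
outer loop
vertex -1.665 4.274 2.364
vertex -0.799 2.488 2.168
vertex -0.717 3.777 1.509
endloop
endfacet
facet normal 0.692 -0.363 -0.624
outer loop
vertex -0.717 3.777 1.509
vertex -2.195 1.946 0.936
vertex -2.113 3.235 0.276
endloop
endfacet
facet normal 0.692 -0.363 -0.624
outer loop
vertex -0.799 2.488 2.168
vertex -2.195 1.946 0.936
vertex -0.717 3.777 1.509
endloop
endfacet

endsolid
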